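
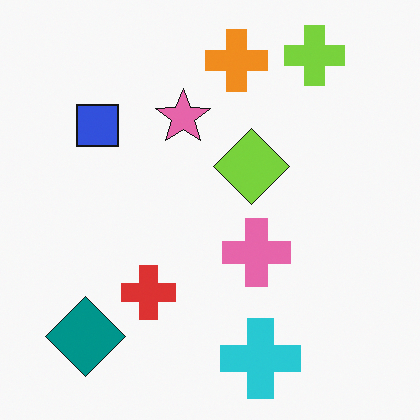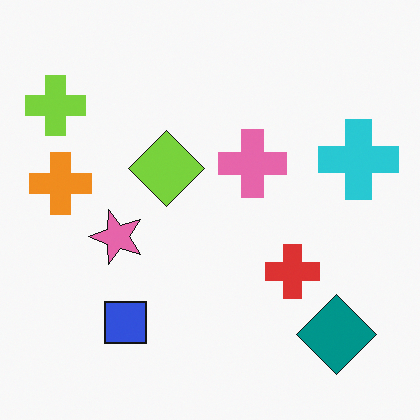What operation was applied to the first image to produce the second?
The second image is the first rotated 90° counter-clockwise.

The lime cross sits in the top-right of the first image and the top-left of the second — consistent with a whole-image 90° counter-clockwise rotation.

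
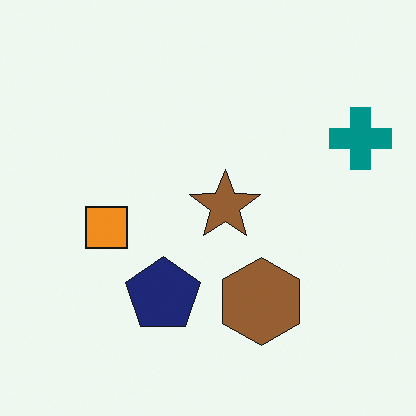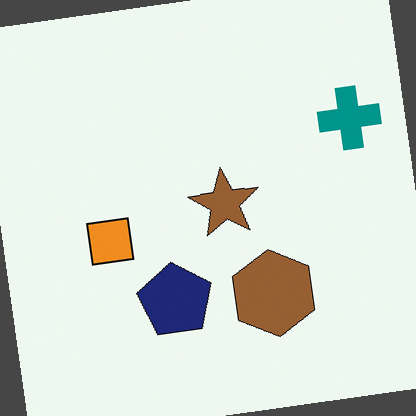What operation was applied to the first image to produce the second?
This is the original image rotated counter-clockwise by a few degrees.

Every shape is tilted by the same angle and the image corners show triangular fill wedges — a whole-image rotation by a non-right angle.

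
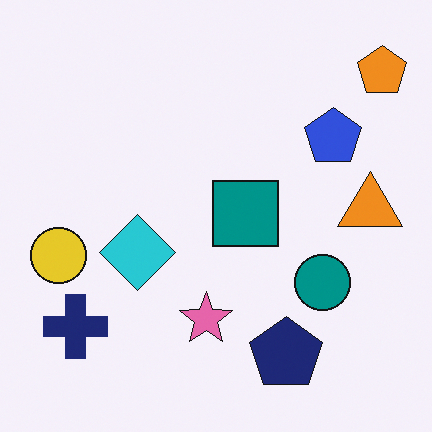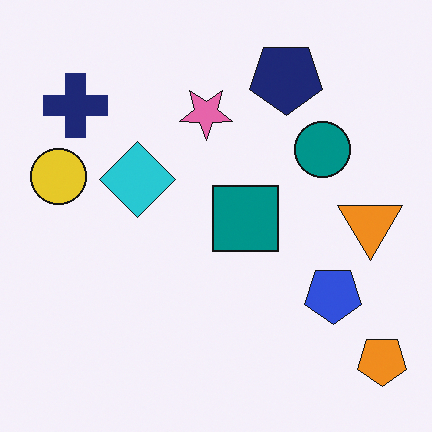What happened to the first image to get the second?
It was flipped vertically (top ↔ bottom).

The orange pentagon is in the top-right of the first image and the bottom-right of the second — shapes on opposite sides of the horizontal midline have swapped in a mirror flip.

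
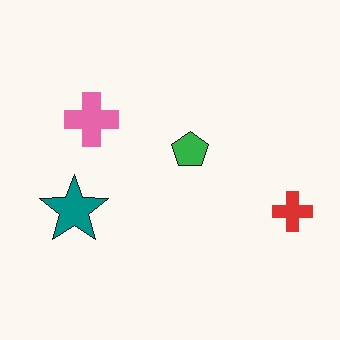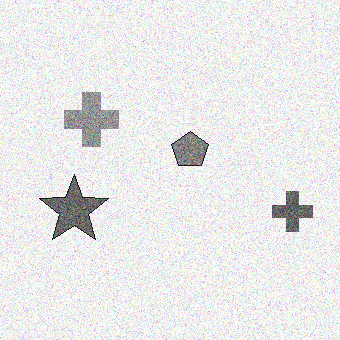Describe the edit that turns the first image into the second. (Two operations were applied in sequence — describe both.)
Converted to grayscale, then degraded with heavy additive noise.

All color is removed — every shape is now a shade of grey. Random speckle covers the whole image, including the flat background.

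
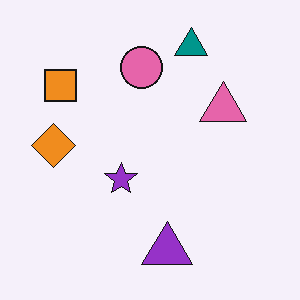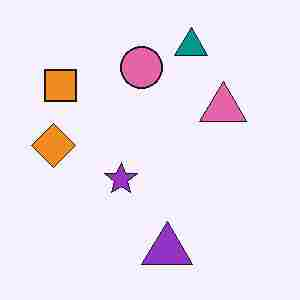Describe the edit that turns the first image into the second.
It was degraded with heavy JPEG compression.

Blocky 8×8 compression artifacts appear around shape edges and the flat background shows ringing — characteristic JPEG degradation.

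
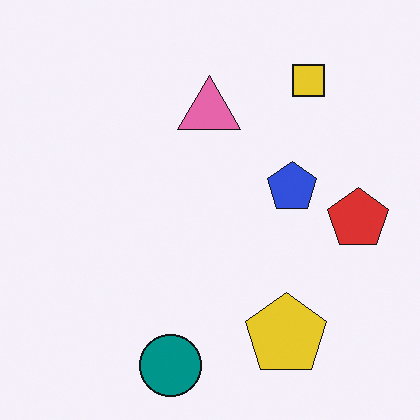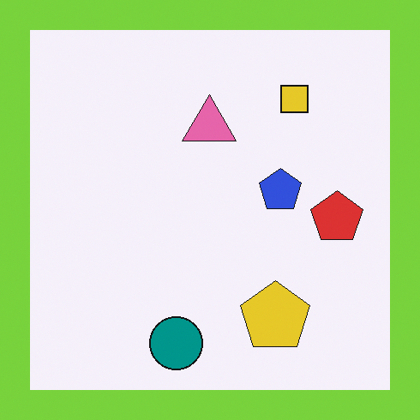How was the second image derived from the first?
Framed with a lime border.

A solid lime frame runs around the edge of the second image, with the content slightly shrunk inside it.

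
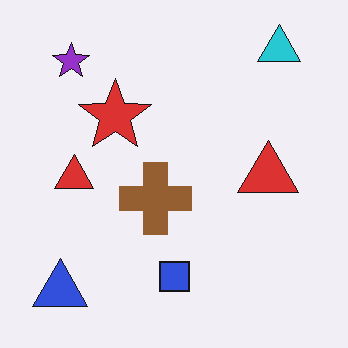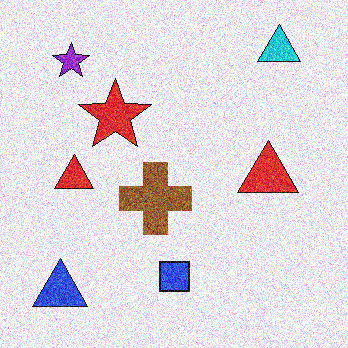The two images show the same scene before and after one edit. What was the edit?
Degraded with heavy additive noise.

Random speckle covers the whole image, including the flat background.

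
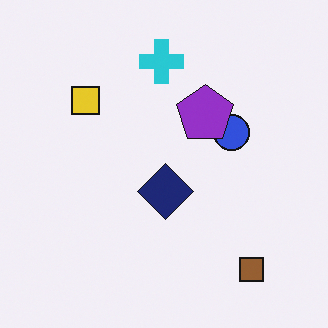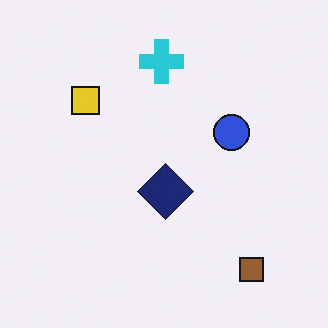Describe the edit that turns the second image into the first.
This is the original image overlaid with an additional purple pentagon.

A purple pentagon appears in the first image that is absent from the second.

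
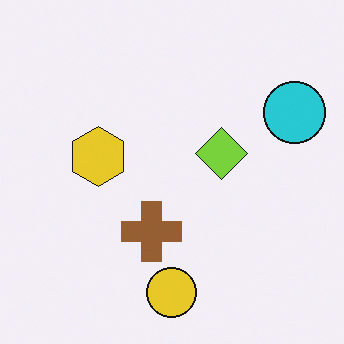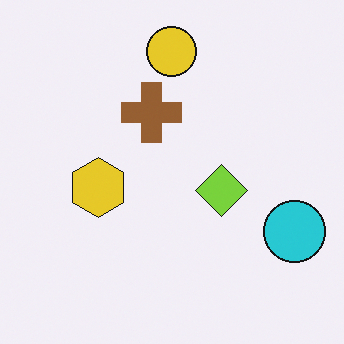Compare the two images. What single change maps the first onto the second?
The image was flipped vertically (top ↔ bottom).

The yellow circle is in the bottom of the first image and the top of the second — shapes on opposite sides of the horizontal midline have swapped in a mirror flip.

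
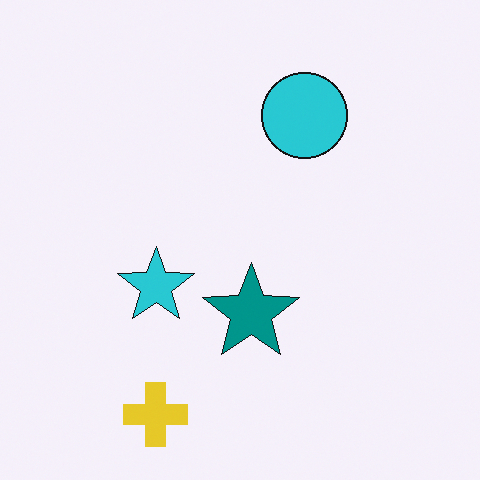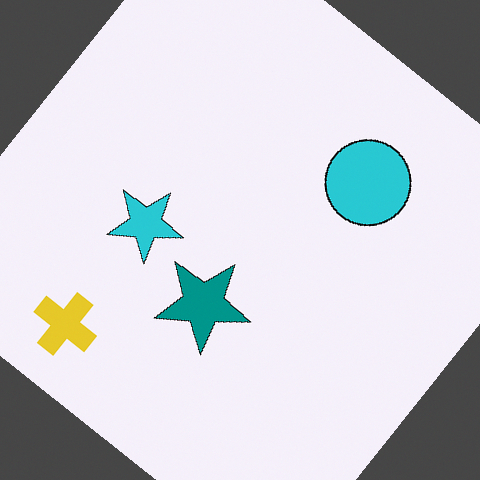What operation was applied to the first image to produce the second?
This is the original image rotated clockwise by a large amount — several tens of degrees.

Every shape is tilted by the same angle and the image corners show triangular fill wedges — a whole-image rotation by a non-right angle.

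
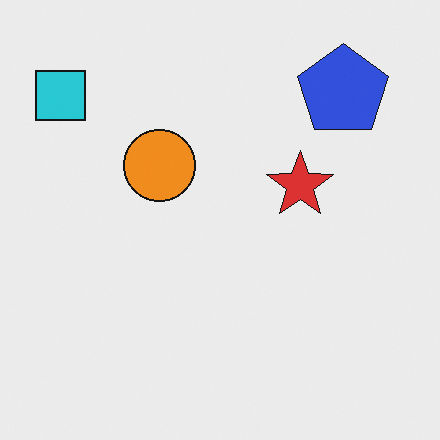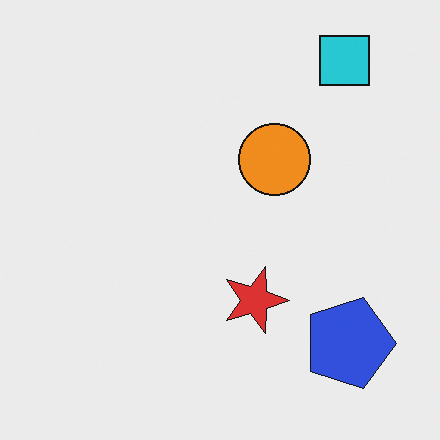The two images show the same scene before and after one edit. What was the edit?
Rotated 90° clockwise.

The cyan square sits in the top-left of the first image and the top-right of the second — consistent with a whole-image 90° clockwise rotation.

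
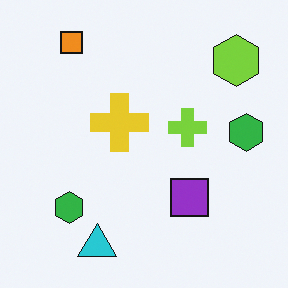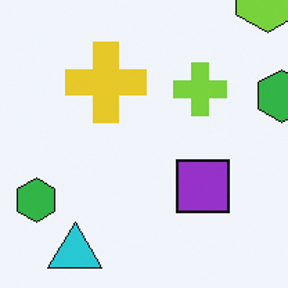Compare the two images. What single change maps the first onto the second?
It was cropped slightly and scaled back up.

The visible shapes are larger and the field of view is narrower; shapes near the original edges may be partly or wholly outside the frame — a crop-and-rescale.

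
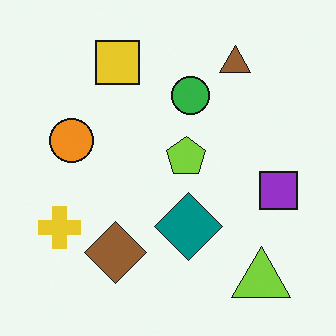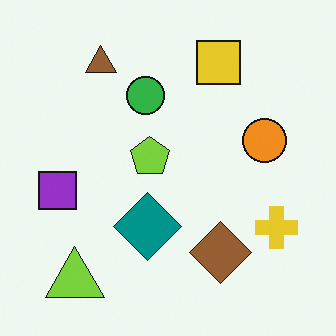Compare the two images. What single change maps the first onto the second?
It was flipped horizontally (left ↔ right).

The purple square is in the right of the first image and the left of the second — shapes on opposite sides of the vertical midline have swapped in a mirror flip.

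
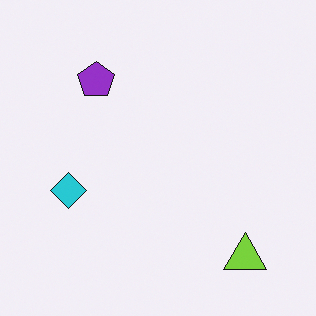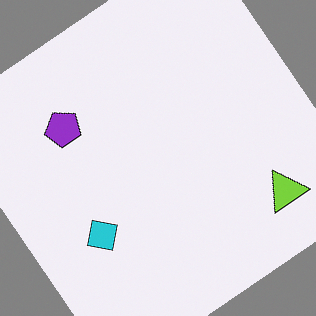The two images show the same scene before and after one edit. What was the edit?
The image was rotated counter-clockwise by a large amount — several tens of degrees.

Every shape is tilted by the same angle and the image corners show triangular fill wedges — a whole-image rotation by a non-right angle.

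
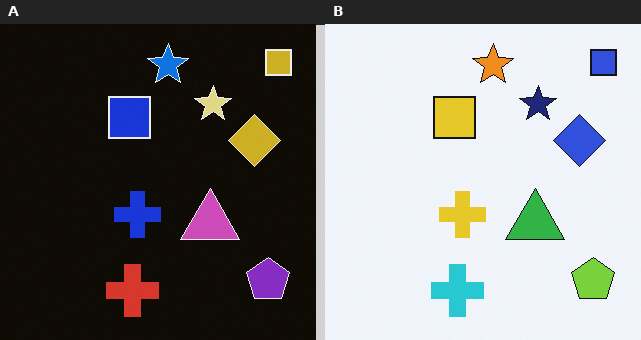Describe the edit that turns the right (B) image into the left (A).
Color-inverted (negative).

The light background has become dark and every shape's color is its complement — a photographic negative.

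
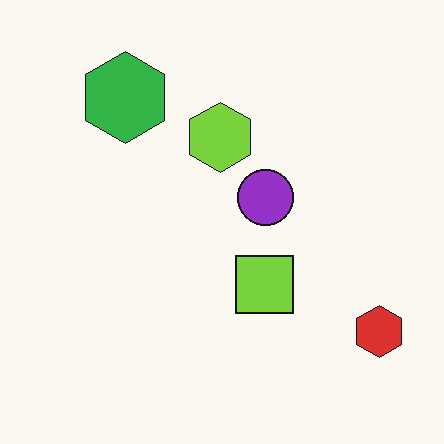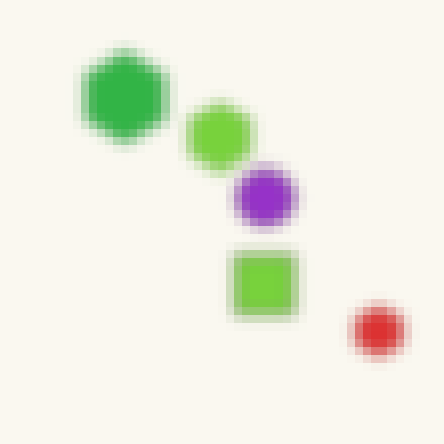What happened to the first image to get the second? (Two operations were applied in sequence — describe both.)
The transformation is: heavily blurred, then pixelated into visible square blocks.

Shape edges and outlines are uniformly softened across the whole image. Shapes are reduced to large square blocks; fine edges and outlines are lost — a downscale-then-upscale (mosaic) effect.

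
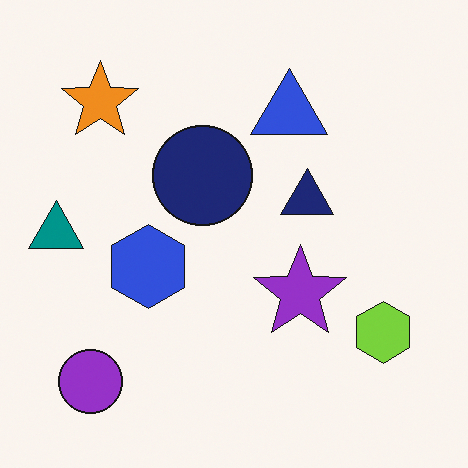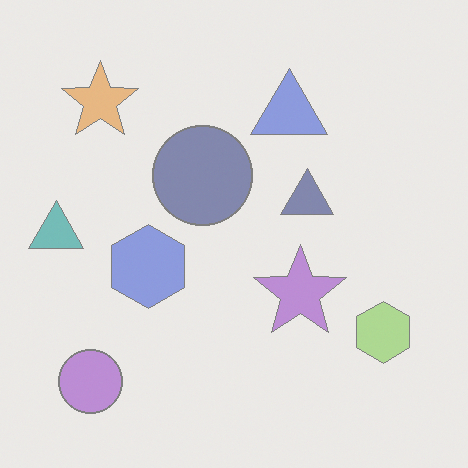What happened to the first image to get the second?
This is the original image washed out (contrast reduced).

Tones are pushed toward mid-grey across the whole image — a global contrast change.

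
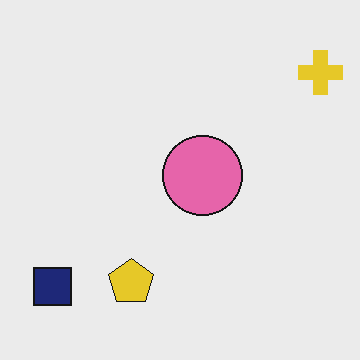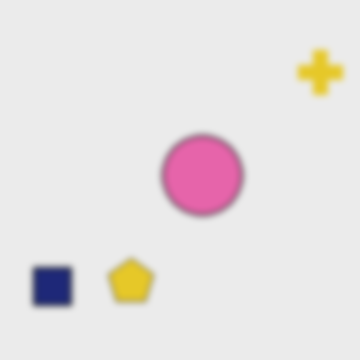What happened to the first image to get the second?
This is the original image moderately blurred.

Shape edges and outlines are uniformly softened across the whole image.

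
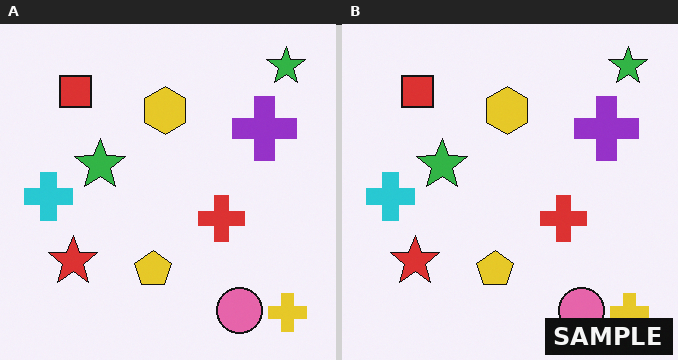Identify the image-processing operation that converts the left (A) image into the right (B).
The right (B) image is the left (A) watermarked with the text "SAMPLE" in the lower-right corner.

A dark label reading "SAMPLE" appears in the lower-right corner.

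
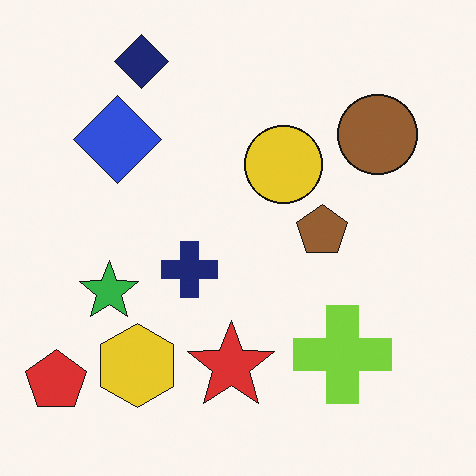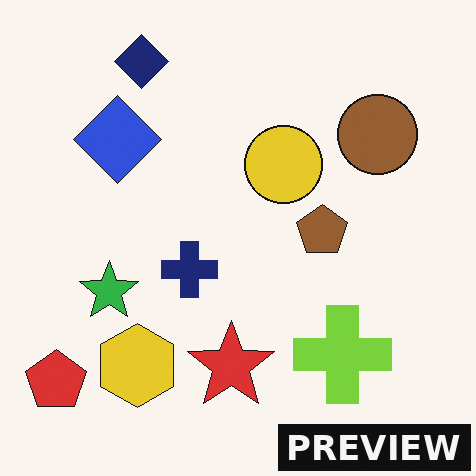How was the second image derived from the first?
The image was watermarked with the text "PREVIEW" in the lower-right corner.

A dark label reading "PREVIEW" appears in the lower-right corner.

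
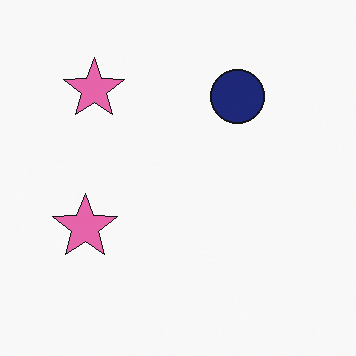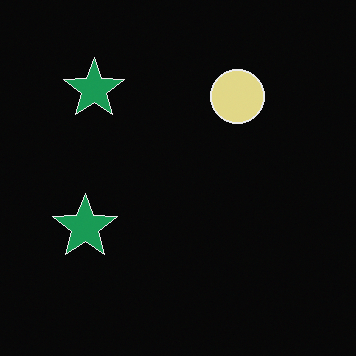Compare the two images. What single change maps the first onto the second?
It was color-inverted (negative).

The light background has become dark and every shape's color is its complement — a photographic negative.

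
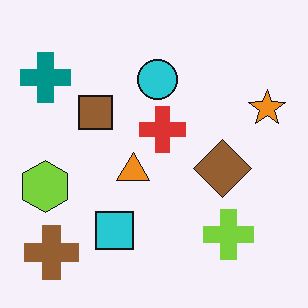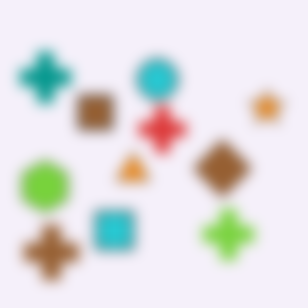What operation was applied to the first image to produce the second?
Heavily blurred.

Shape edges and outlines are uniformly softened across the whole image.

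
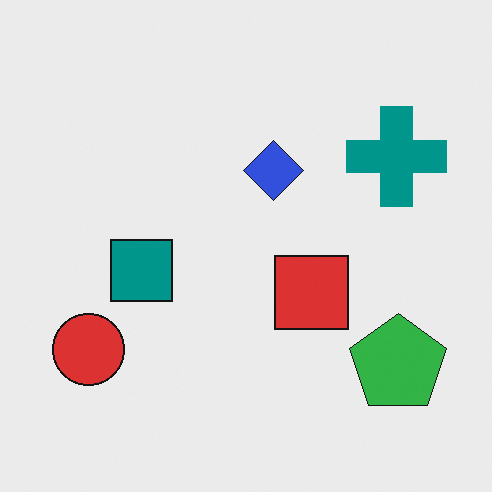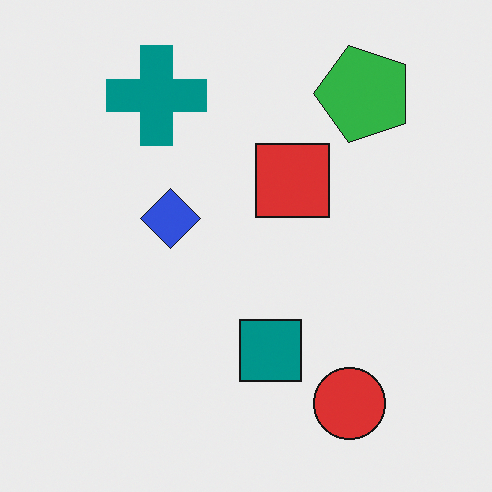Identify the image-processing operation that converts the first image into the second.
The image was rotated 90° counter-clockwise.

The green pentagon sits in the bottom-right of the first image and the top-right of the second — consistent with a whole-image 90° counter-clockwise rotation.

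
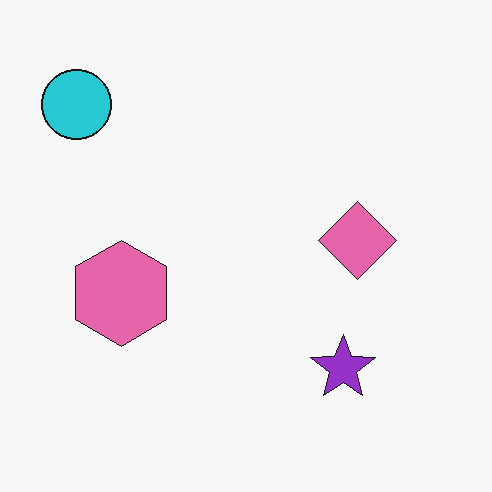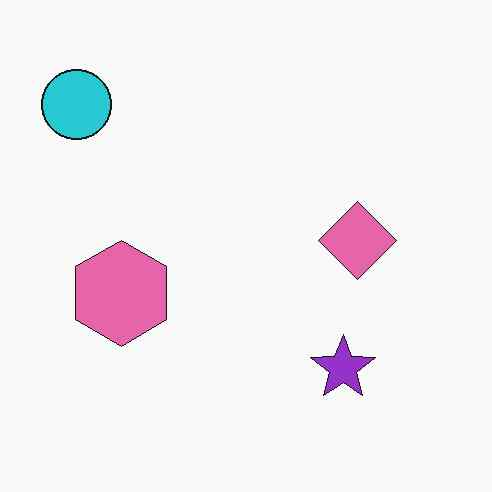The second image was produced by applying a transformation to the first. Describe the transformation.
The image was given moderate JPEG compression.

Blocky 8×8 compression artifacts appear around shape edges and the flat background shows ringing — characteristic JPEG degradation.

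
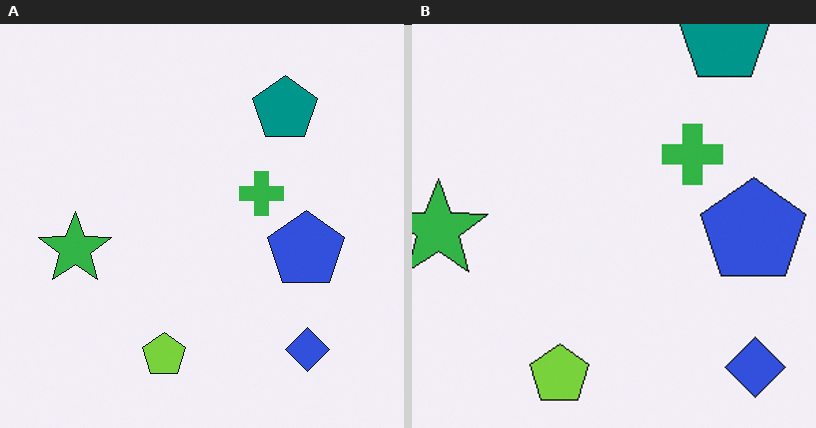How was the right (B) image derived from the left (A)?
The right (B) image is the left (A) cropped to a modestly smaller region and rescaled.

The visible shapes are larger and the field of view is narrower; shapes near the original edges may be partly or wholly outside the frame — a crop-and-rescale.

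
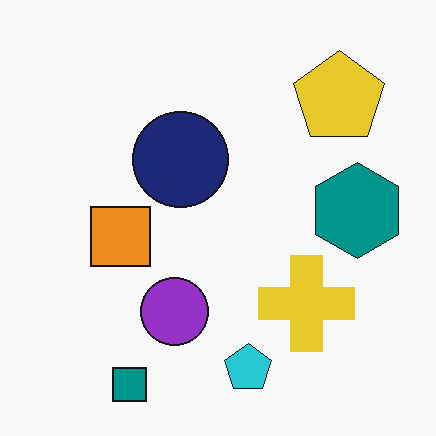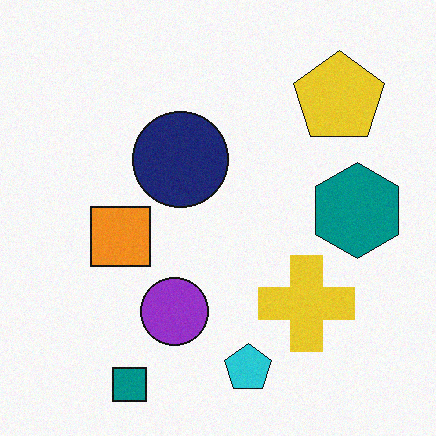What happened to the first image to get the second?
The second image is the first degraded with subtle gaussian noise.

Random speckle covers the whole image, including the flat background.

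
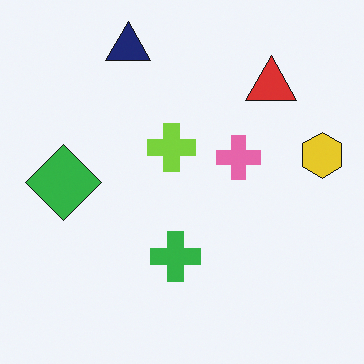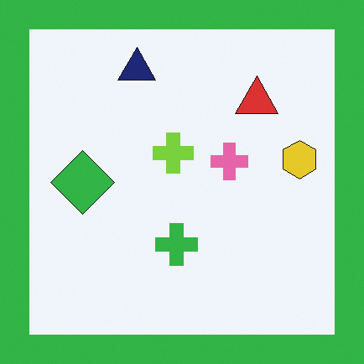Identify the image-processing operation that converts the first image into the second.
The transformation is: framed with a green border.

A solid green frame runs around the edge of the second image, with the content slightly shrunk inside it.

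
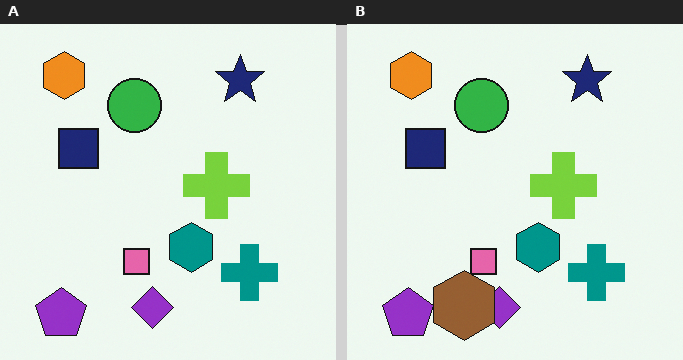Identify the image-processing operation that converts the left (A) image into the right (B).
This is the original image overlaid with an additional brown hexagon.

A brown hexagon appears in the right (B) image that is absent from the left (A).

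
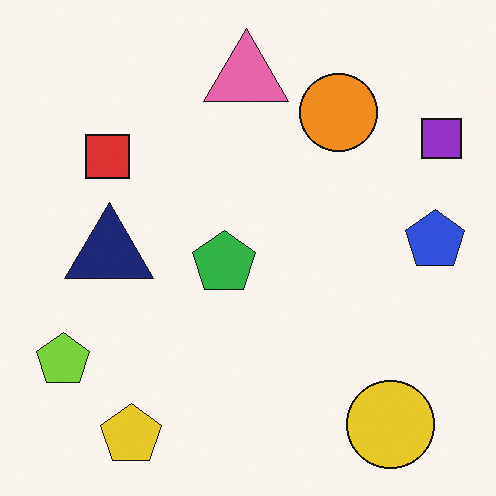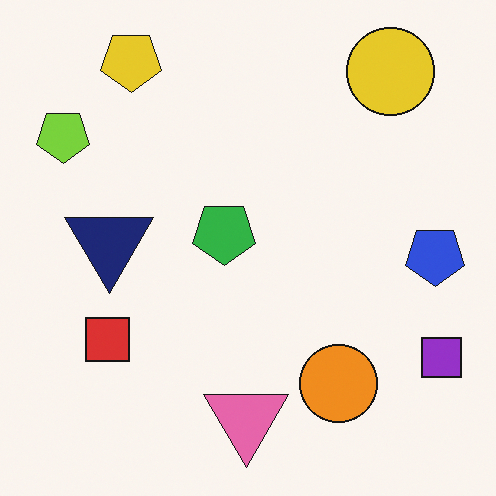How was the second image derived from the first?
This is the original image flipped vertically (top ↔ bottom).

The yellow pentagon is in the bottom-left of the first image and the top-left of the second — shapes on opposite sides of the horizontal midline have swapped in a mirror flip.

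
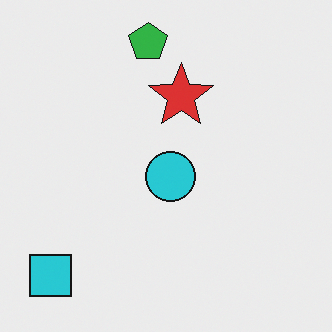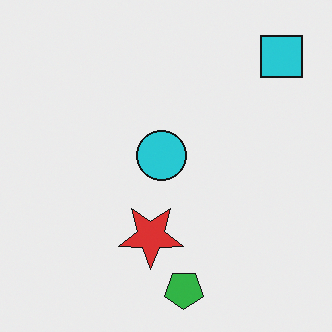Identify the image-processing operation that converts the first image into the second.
This is the original image rotated 180°.

The cyan square sits in the bottom-left of the first image and the top-right of the second — consistent with a whole-image 180° rotation.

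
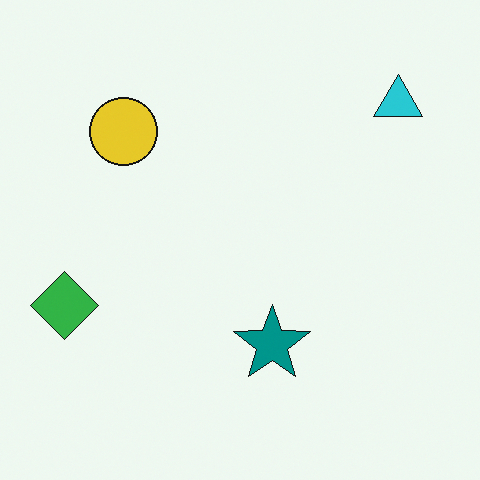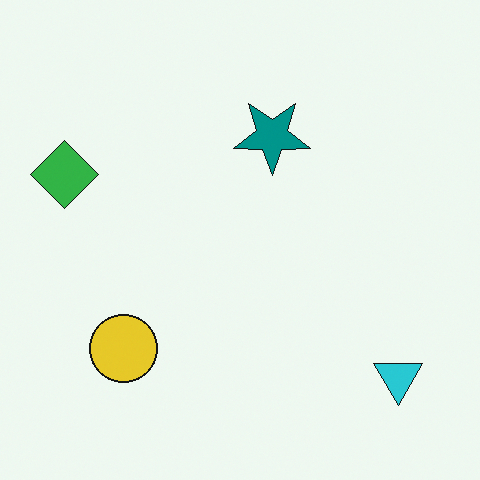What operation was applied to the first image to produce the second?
Flipped vertically (top ↔ bottom).

The cyan triangle is in the top-right of the first image and the bottom-right of the second — shapes on opposite sides of the horizontal midline have swapped in a mirror flip.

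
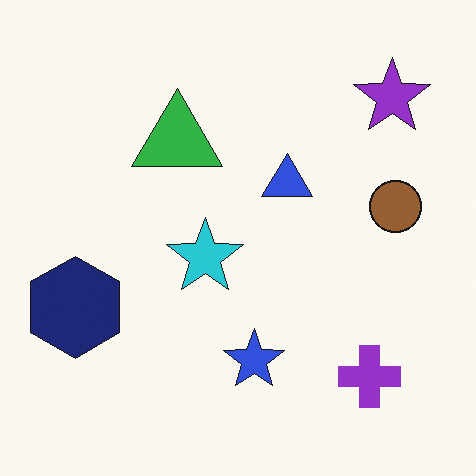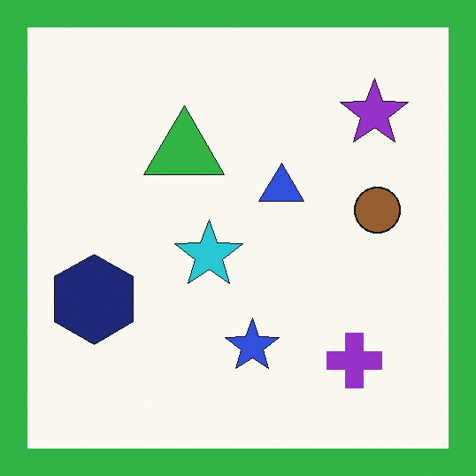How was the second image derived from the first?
The second image is the first framed with a green border.

A solid green frame runs around the edge of the second image, with the content slightly shrunk inside it.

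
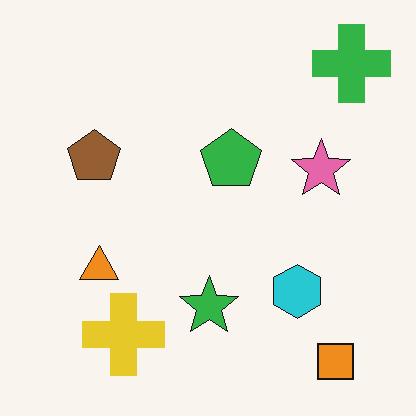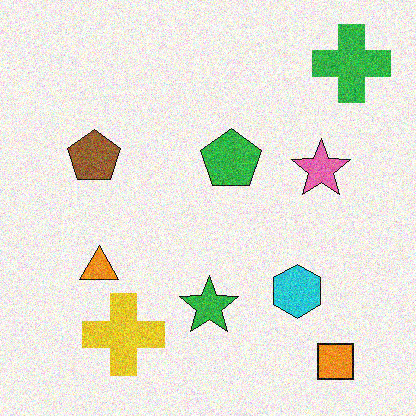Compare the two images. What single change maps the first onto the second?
The image was degraded with moderate additive noise.

Random speckle covers the whole image, including the flat background.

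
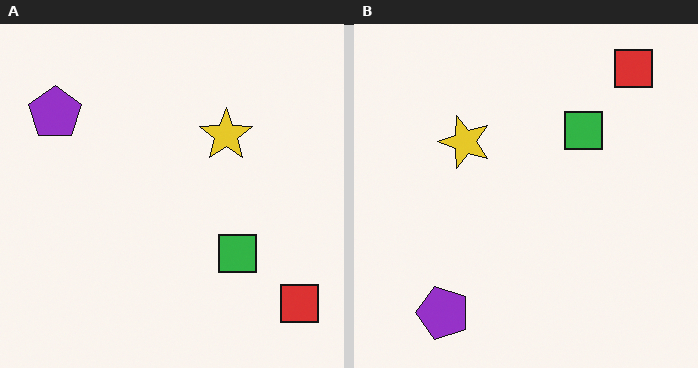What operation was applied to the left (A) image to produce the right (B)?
This is the original image rotated 90° counter-clockwise.

The red square sits in the bottom-right of the left (A) image and the top-right of the right (B) — consistent with a whole-image 90° counter-clockwise rotation.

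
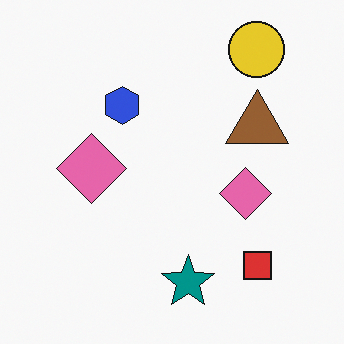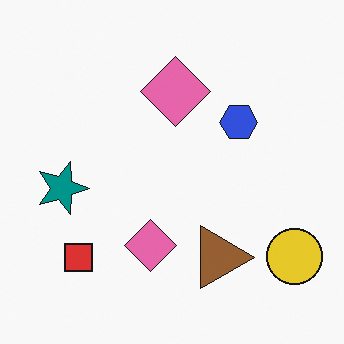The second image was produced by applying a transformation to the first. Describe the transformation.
This is the original image rotated 90° clockwise.

The yellow circle sits in the top-right of the first image and the bottom-right of the second — consistent with a whole-image 90° clockwise rotation.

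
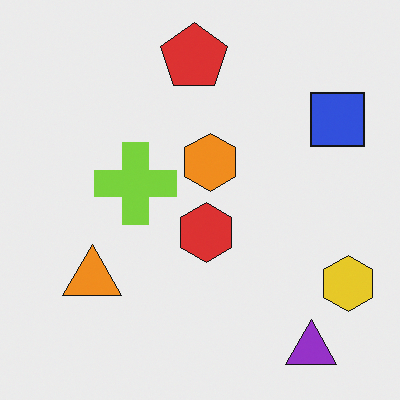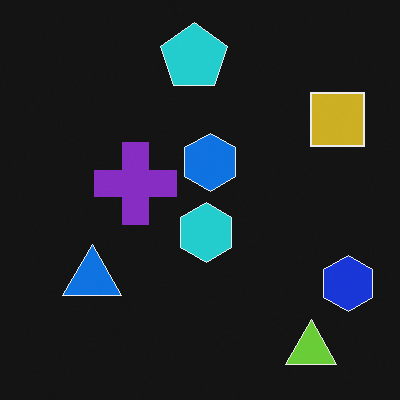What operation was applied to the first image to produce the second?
The image was color-inverted (negative).

The light background has become dark and every shape's color is its complement — a photographic negative.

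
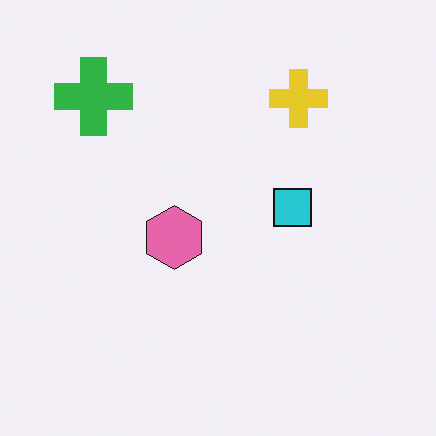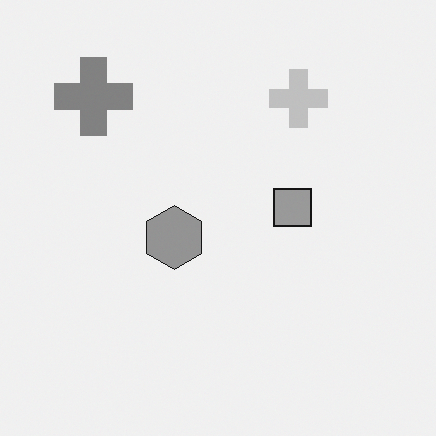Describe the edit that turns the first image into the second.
The transformation is: converted to grayscale.

All color is removed — every shape is now a shade of grey.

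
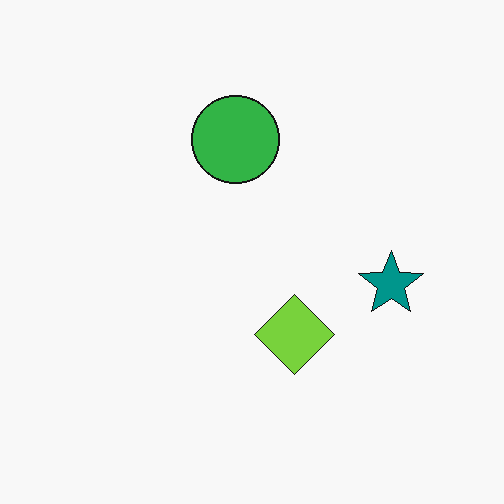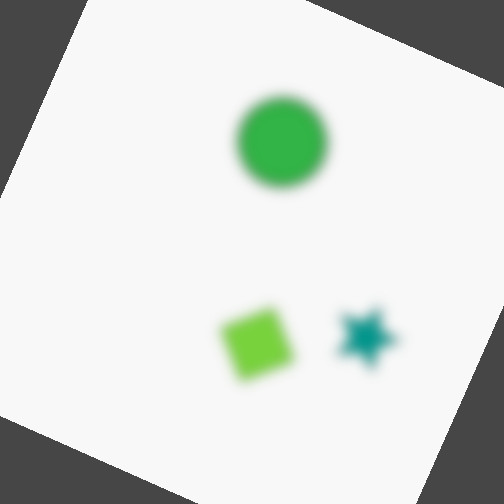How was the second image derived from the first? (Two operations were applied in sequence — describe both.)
The transformation is: strongly gaussian-blurred, then rotated clockwise by a clearly visible amount.

Shape edges and outlines are uniformly softened across the whole image. Every shape is tilted by the same angle and the image corners show triangular fill wedges — a whole-image rotation by a non-right angle.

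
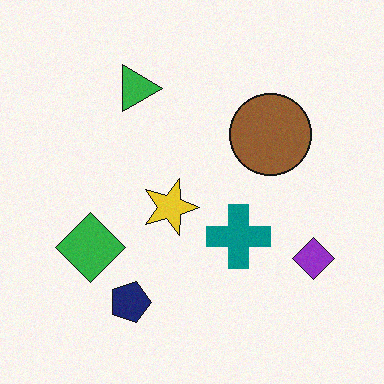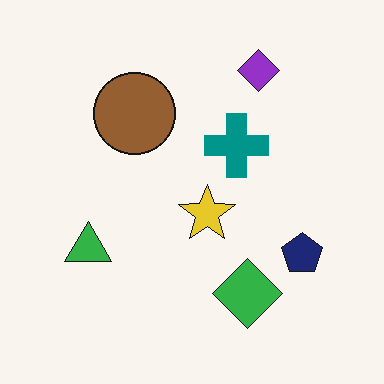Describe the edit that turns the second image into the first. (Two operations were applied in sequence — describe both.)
The transformation is: degraded with subtle gaussian noise, then rotated 90° clockwise.

Random speckle covers the whole image, including the flat background. The purple diamond sits in the top-right of the second image and the bottom-right of the first — consistent with a whole-image 90° clockwise rotation.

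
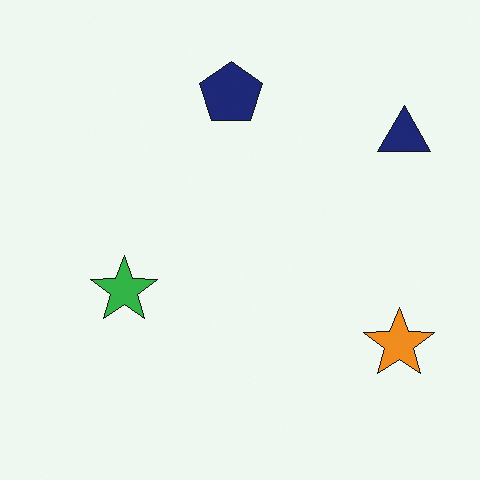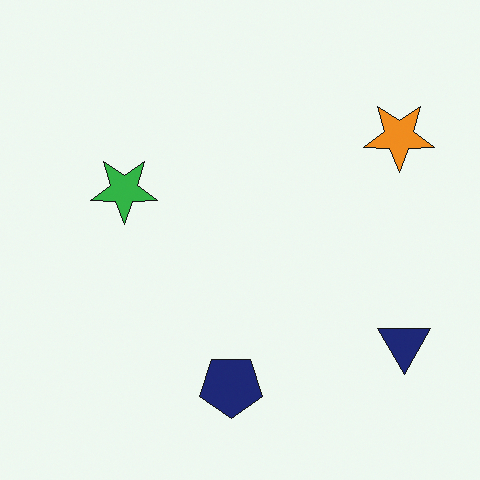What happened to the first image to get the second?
It was flipped vertically (top ↔ bottom).

The navy pentagon is in the top of the first image and the bottom of the second — shapes on opposite sides of the horizontal midline have swapped in a mirror flip.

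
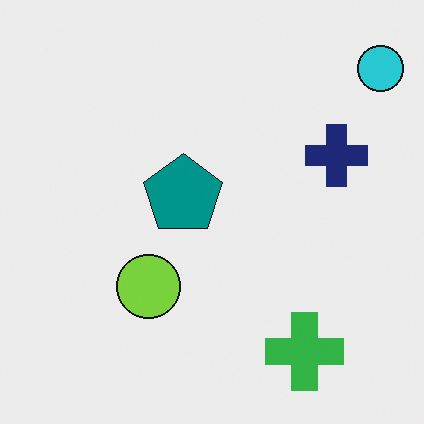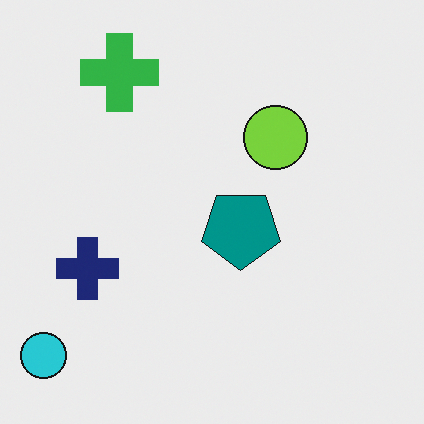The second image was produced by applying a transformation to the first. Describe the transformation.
The second image is the first rotated 180°.

The cyan circle sits in the top-right of the first image and the bottom-left of the second — consistent with a whole-image 180° rotation.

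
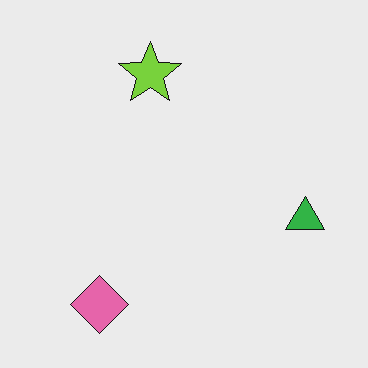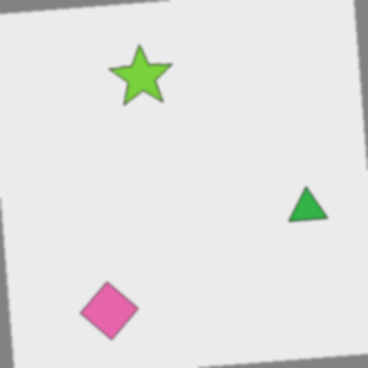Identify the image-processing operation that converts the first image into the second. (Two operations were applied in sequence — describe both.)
Rotated counter-clockwise by a small amount, then given a subtle gaussian blur.

Every shape is tilted by the same angle and the image corners show triangular fill wedges — a whole-image rotation by a non-right angle. Shape edges and outlines are uniformly softened across the whole image.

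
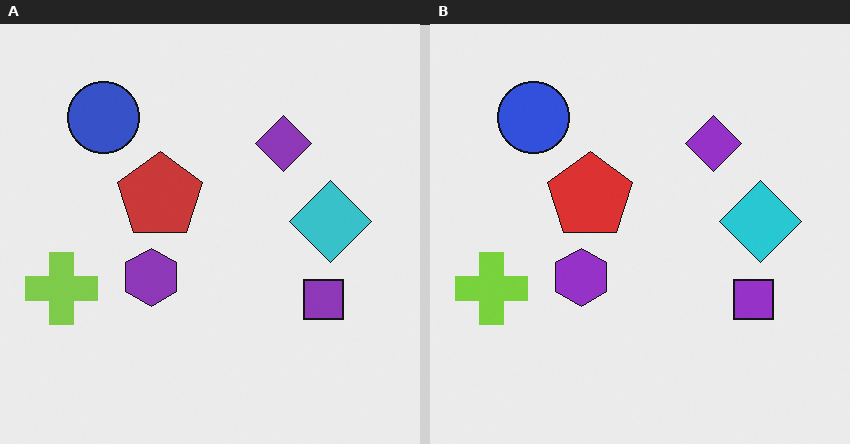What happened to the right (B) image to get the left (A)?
The image was slightly desaturated.

All colors are more muted and greyish — a global saturation change.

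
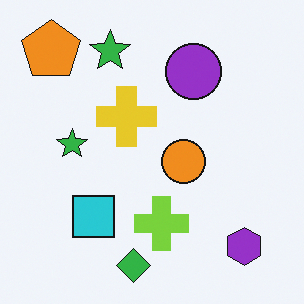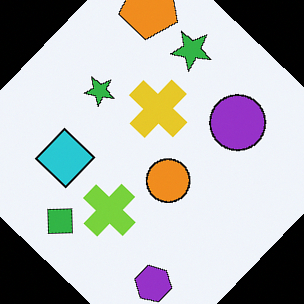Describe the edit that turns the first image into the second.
The second image is the first rotated clockwise by a large amount — several tens of degrees.

Every shape is tilted by the same angle and the image corners show triangular fill wedges — a whole-image rotation by a non-right angle.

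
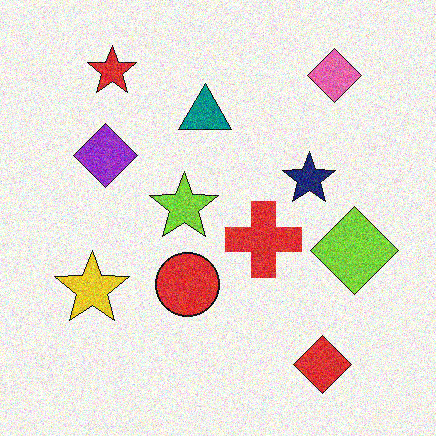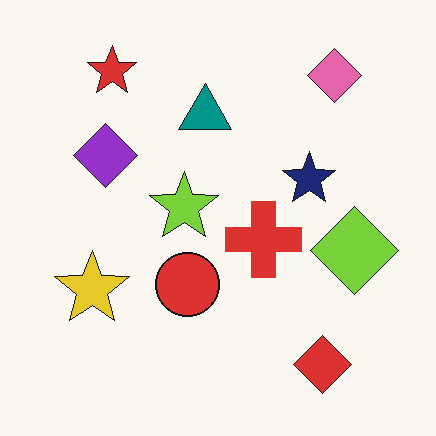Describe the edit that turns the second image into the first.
The first image is the second degraded with moderate additive noise.

Random speckle covers the whole image, including the flat background.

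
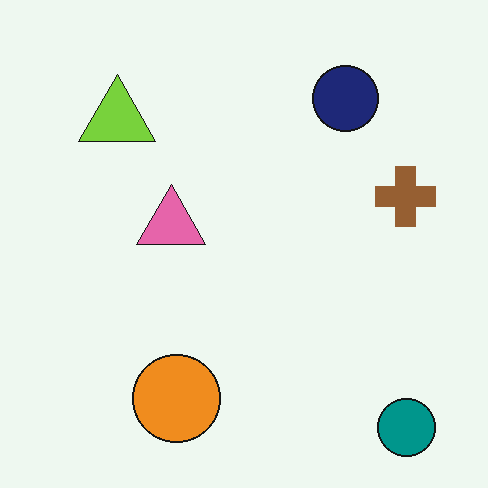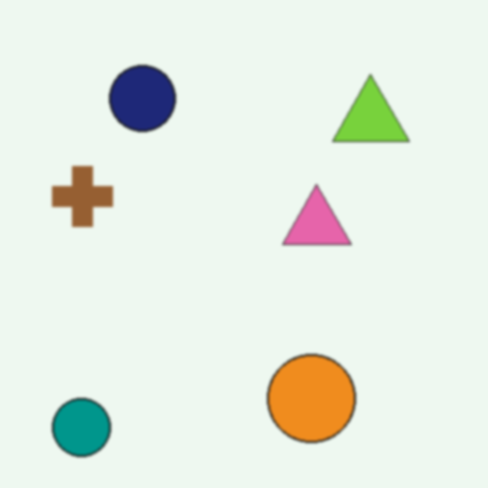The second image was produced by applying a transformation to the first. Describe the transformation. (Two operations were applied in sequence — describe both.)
The image was flipped horizontally (left ↔ right), then given a subtle gaussian blur.

The teal circle is in the bottom-right of the first image and the bottom-left of the second — shapes on opposite sides of the vertical midline have swapped in a mirror flip. Shape edges and outlines are uniformly softened across the whole image.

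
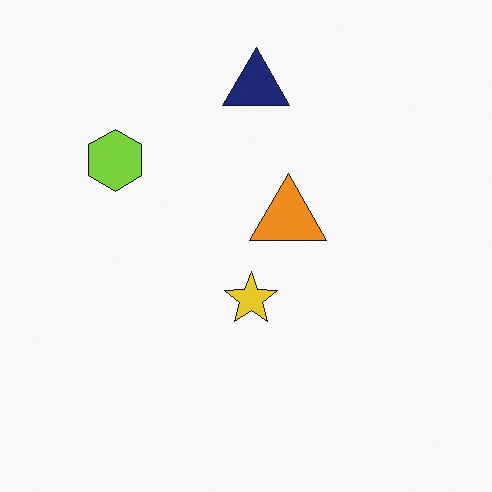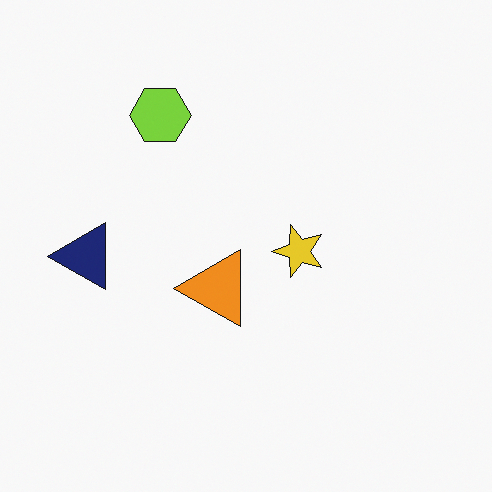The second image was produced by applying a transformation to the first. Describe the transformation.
This is the original image transposed (reflected across the top-left ↔ bottom-right diagonal).

Shapes have swapped their row and column positions — what was in the top-right is now in the bottom-left — a diagonal reflection.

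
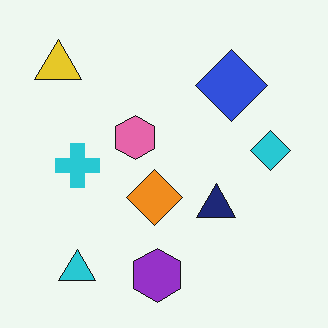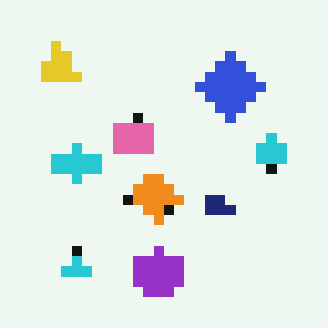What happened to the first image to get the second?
It was heavily pixelated into large blocks.

Shapes are reduced to large square blocks; fine edges and outlines are lost — a downscale-then-upscale (mosaic) effect.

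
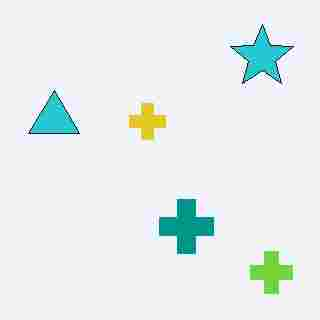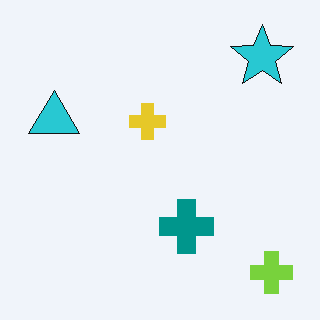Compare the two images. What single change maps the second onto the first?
This is the original image degraded with heavy JPEG compression.

Blocky 8×8 compression artifacts appear around shape edges and the flat background shows ringing — characteristic JPEG degradation.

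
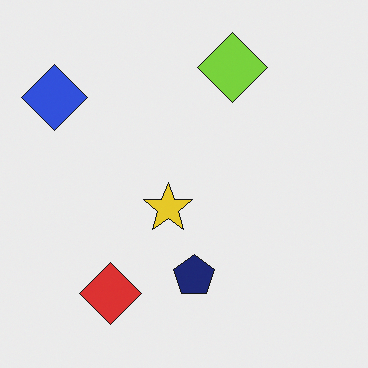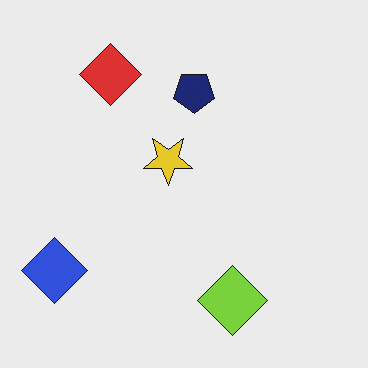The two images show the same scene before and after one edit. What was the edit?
Flipped vertically (top ↔ bottom).

The lime diamond is in the top of the first image and the bottom of the second — shapes on opposite sides of the horizontal midline have swapped in a mirror flip.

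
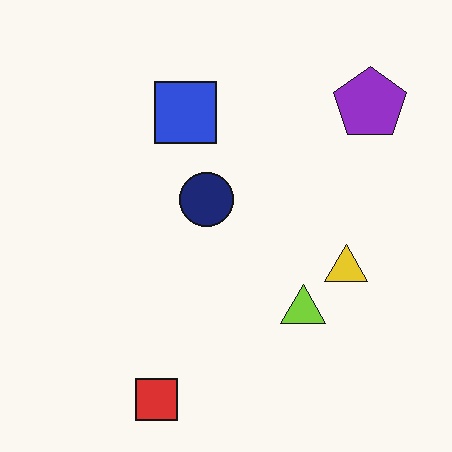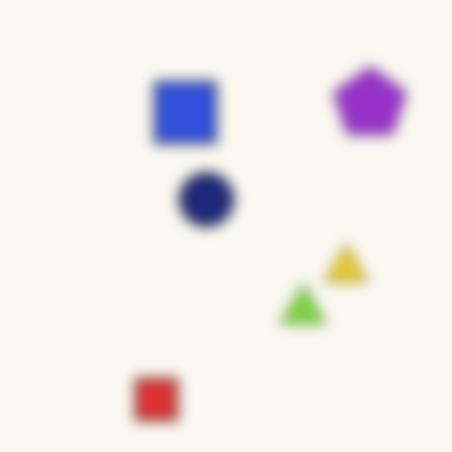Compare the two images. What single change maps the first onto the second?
The transformation is: heavily blurred.

Shape edges and outlines are uniformly softened across the whole image.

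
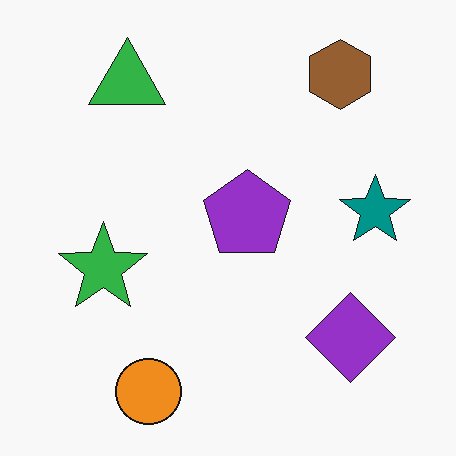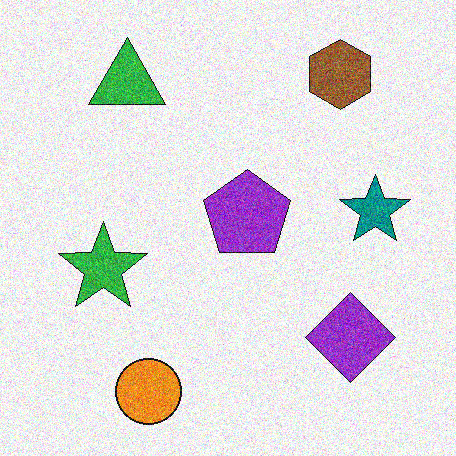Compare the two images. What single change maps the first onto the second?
The image was degraded with a thick layer of grain.

Random speckle covers the whole image, including the flat background.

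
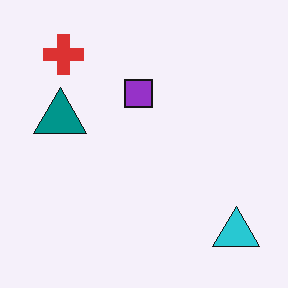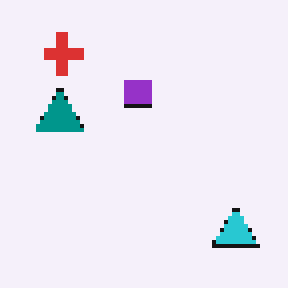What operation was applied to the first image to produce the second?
The second image is the first lightly pixelated (a mild mosaic effect).

Shapes are reduced to large square blocks; fine edges and outlines are lost — a downscale-then-upscale (mosaic) effect.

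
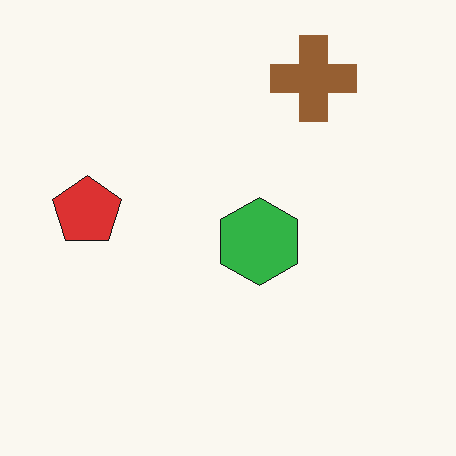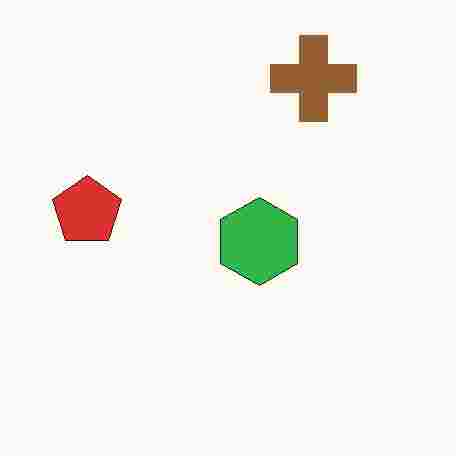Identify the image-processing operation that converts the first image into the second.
The second image is the first degraded with heavy JPEG compression.

Blocky 8×8 compression artifacts appear around shape edges and the flat background shows ringing — characteristic JPEG degradation.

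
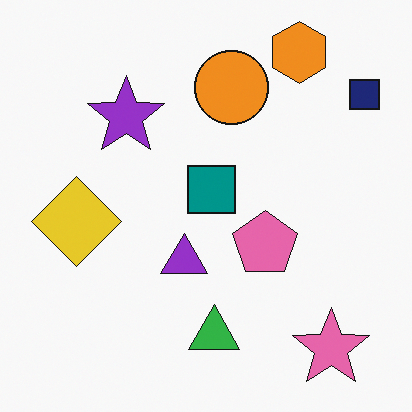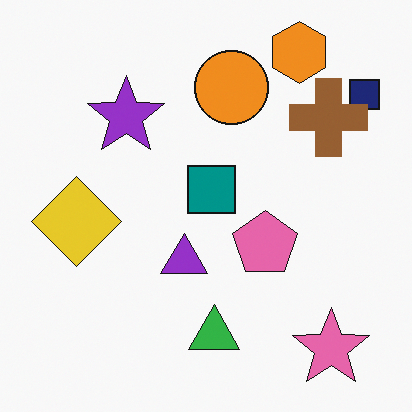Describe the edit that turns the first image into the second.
It was overlaid with an additional brown cross.

A brown cross appears in the second image that is absent from the first.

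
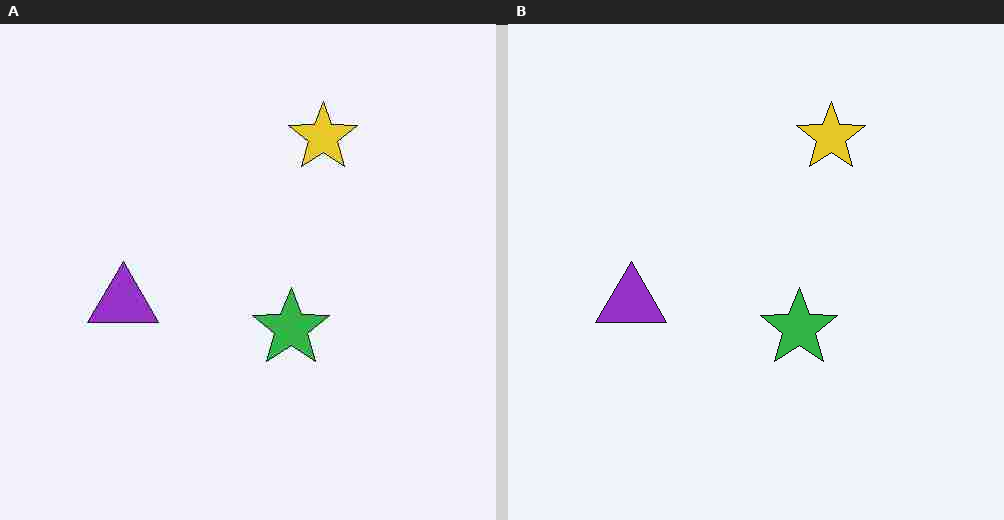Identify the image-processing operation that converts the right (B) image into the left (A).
Heavily JPEG-compressed with obvious blocking artifacts.

Blocky 8×8 compression artifacts appear around shape edges and the flat background shows ringing — characteristic JPEG degradation.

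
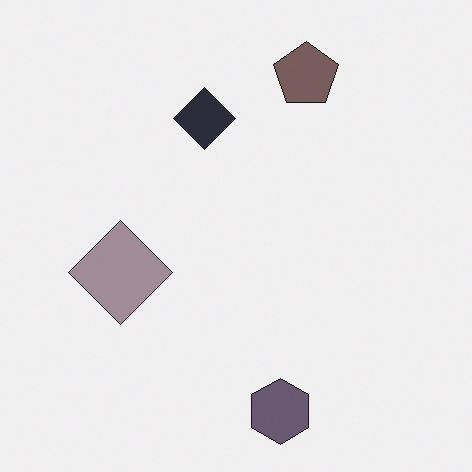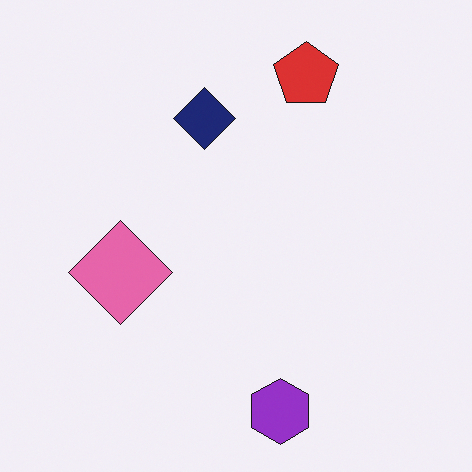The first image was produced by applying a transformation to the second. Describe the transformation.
It was heavily desaturated.

All colors are more muted and greyish — a global saturation change.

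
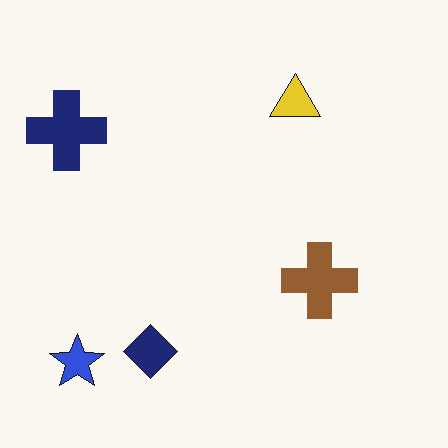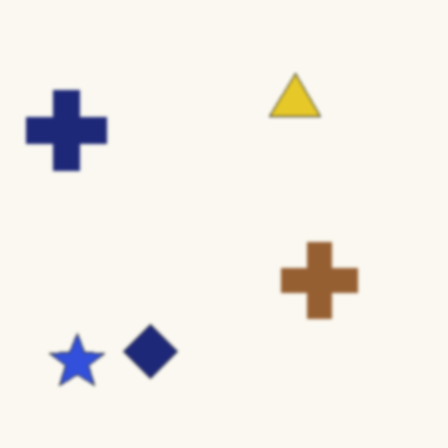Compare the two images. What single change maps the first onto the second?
It was lightly blurred.

Shape edges and outlines are uniformly softened across the whole image.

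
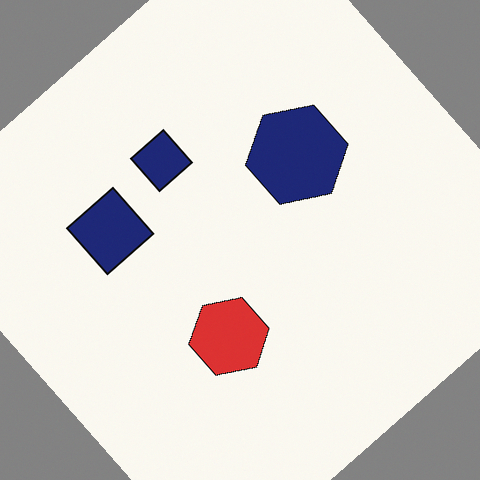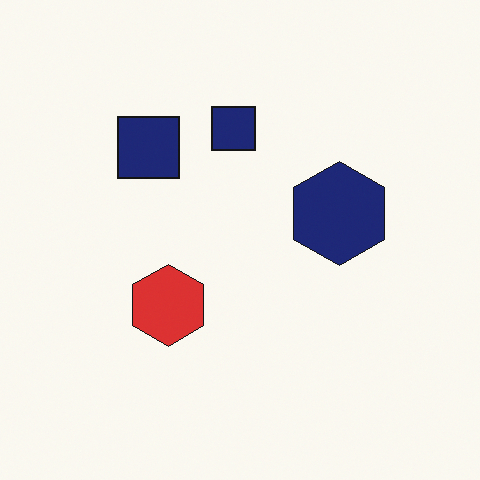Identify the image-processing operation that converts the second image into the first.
This is the original image rotated counter-clockwise by a large amount — several tens of degrees.

Every shape is tilted by the same angle and the image corners show triangular fill wedges — a whole-image rotation by a non-right angle.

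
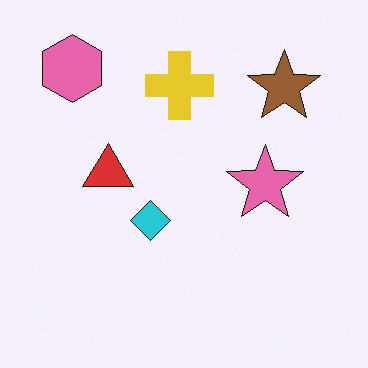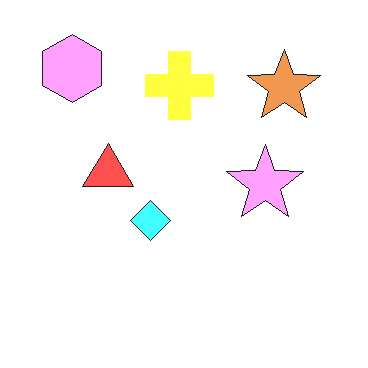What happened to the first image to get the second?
The image was substantially brightened.

Every pixel — background and shapes alike — is uniformly brightened.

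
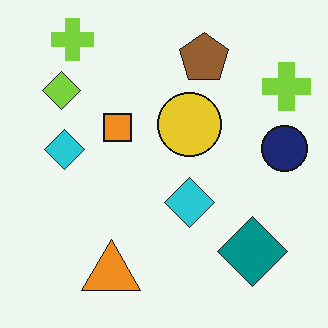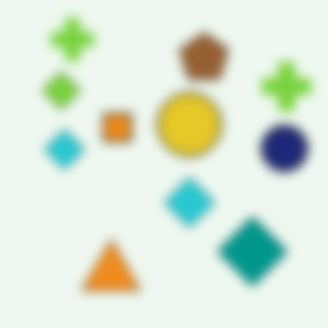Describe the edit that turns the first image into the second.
The image was heavily blurred.

Shape edges and outlines are uniformly softened across the whole image.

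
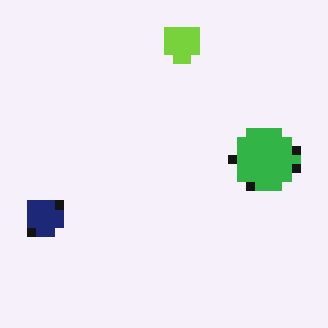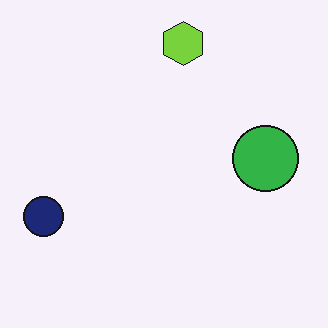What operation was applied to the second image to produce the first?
It was heavily pixelated into large blocks.

Shapes are reduced to large square blocks; fine edges and outlines are lost — a downscale-then-upscale (mosaic) effect.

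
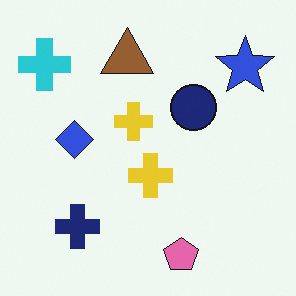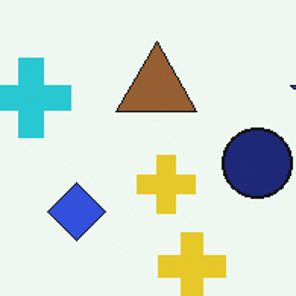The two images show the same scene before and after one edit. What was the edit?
It was cropped slightly and scaled back up.

The visible shapes are larger and the field of view is narrower; shapes near the original edges may be partly or wholly outside the frame — a crop-and-rescale.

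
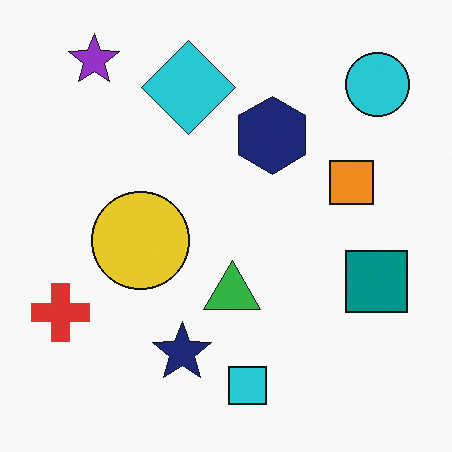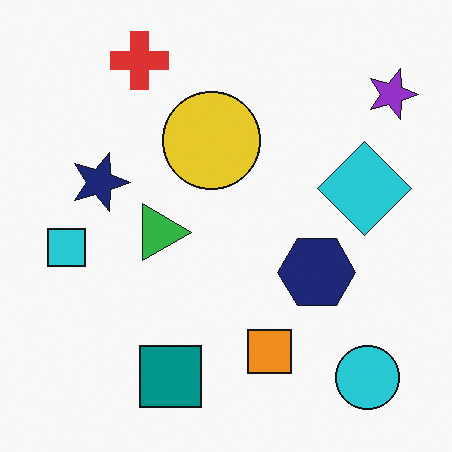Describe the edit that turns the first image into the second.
The image was rotated 90° clockwise.

The purple star sits in the top-left of the first image and the top-right of the second — consistent with a whole-image 90° clockwise rotation.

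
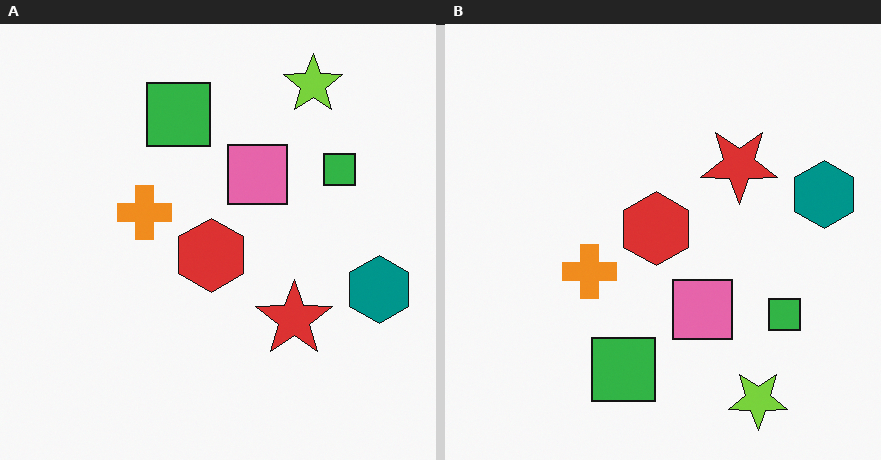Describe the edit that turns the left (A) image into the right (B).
The right (B) image is the left (A) flipped vertically (top ↔ bottom).

The lime star is in the top-right of the left (A) image and the bottom-right of the right (B) — shapes on opposite sides of the horizontal midline have swapped in a mirror flip.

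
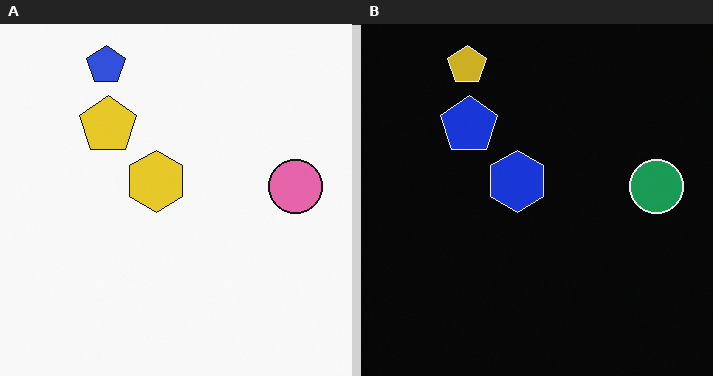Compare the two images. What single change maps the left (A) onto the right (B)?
Color-inverted (negative).

The light background has become dark and every shape's color is its complement — a photographic negative.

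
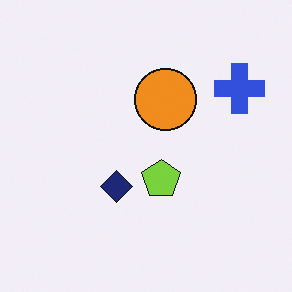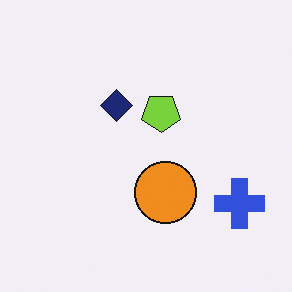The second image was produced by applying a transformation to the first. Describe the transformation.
The image was flipped vertically (top ↔ bottom).

The blue cross is in the top-right of the first image and the bottom-right of the second — shapes on opposite sides of the horizontal midline have swapped in a mirror flip.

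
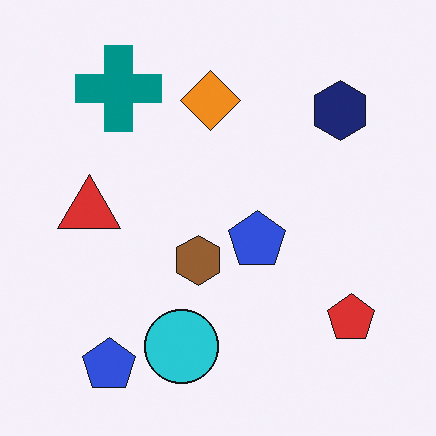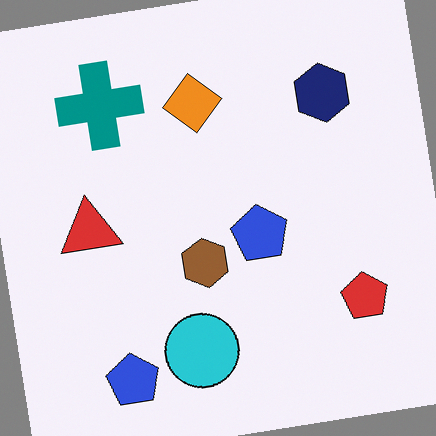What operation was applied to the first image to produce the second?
It was rotated counter-clockwise by a slight angle.

Every shape is tilted by the same angle and the image corners show triangular fill wedges — a whole-image rotation by a non-right angle.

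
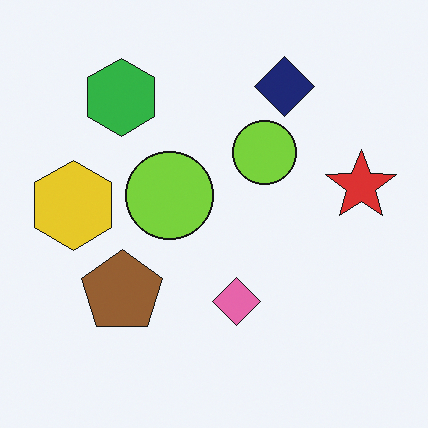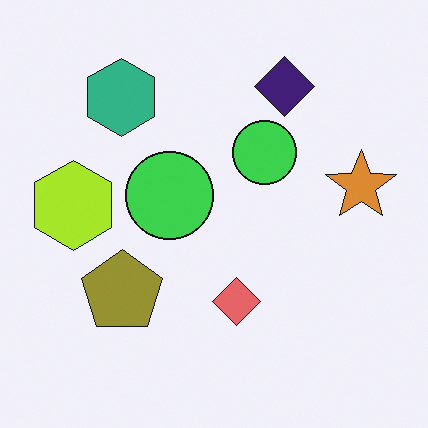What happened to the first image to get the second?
This is the original image hue-shifted slightly.

Every shape's color has rotated by the same amount around the hue wheel — a uniform hue shift.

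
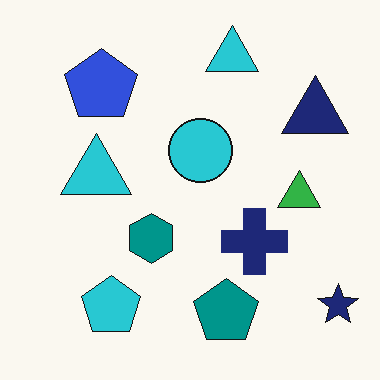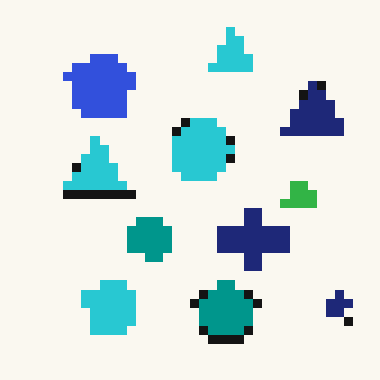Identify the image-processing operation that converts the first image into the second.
This is the original image heavily pixelated into large blocks.

Shapes are reduced to large square blocks; fine edges and outlines are lost — a downscale-then-upscale (mosaic) effect.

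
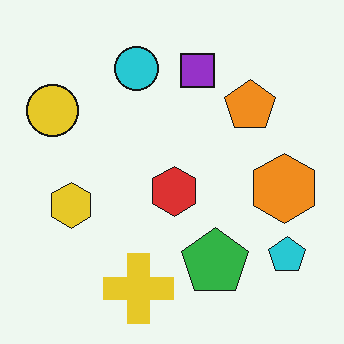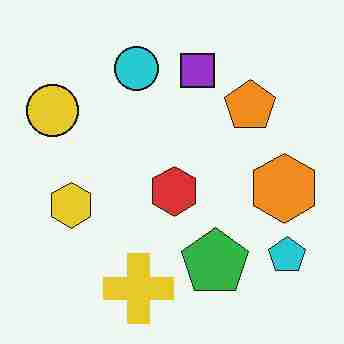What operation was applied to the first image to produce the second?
This is the original image heavily JPEG-compressed with obvious blocking artifacts.

Blocky 8×8 compression artifacts appear around shape edges and the flat background shows ringing — characteristic JPEG degradation.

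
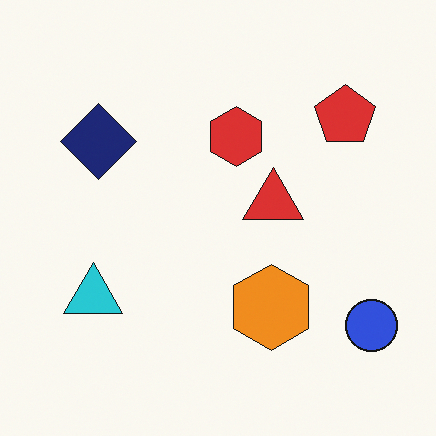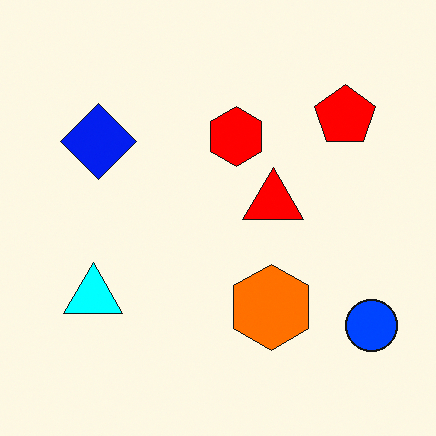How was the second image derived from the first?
It was made much more vivid (saturation change).

All colors are more vivid — a global saturation change.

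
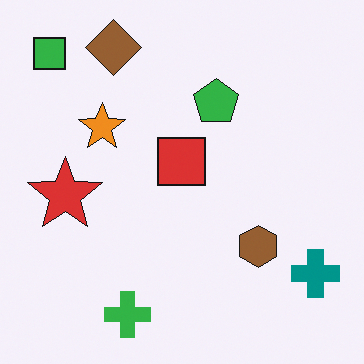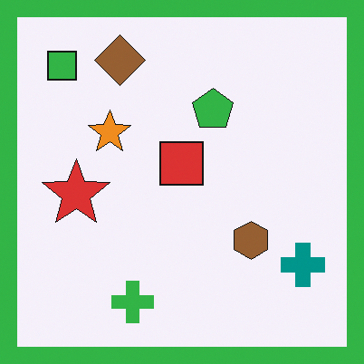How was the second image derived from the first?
The image was framed with a green border.

A solid green frame runs around the edge of the second image, with the content slightly shrunk inside it.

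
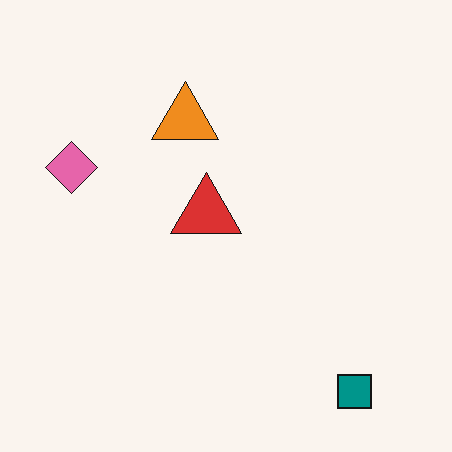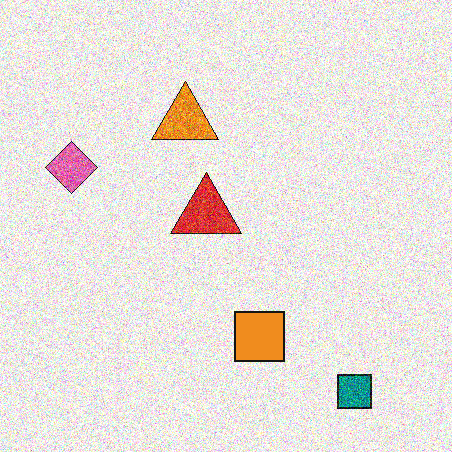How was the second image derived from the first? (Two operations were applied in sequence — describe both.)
The image was degraded with strong gaussian noise, then overlaid with an additional orange square.

Random speckle covers the whole image, including the flat background. An orange square appears in the second image that is absent from the first.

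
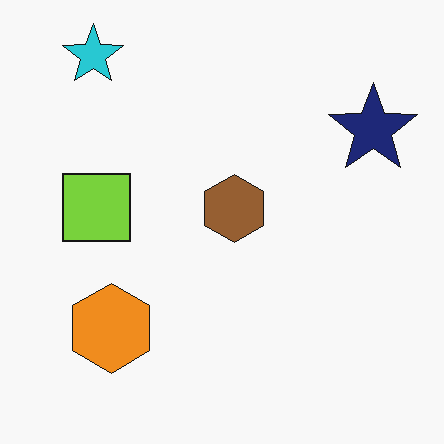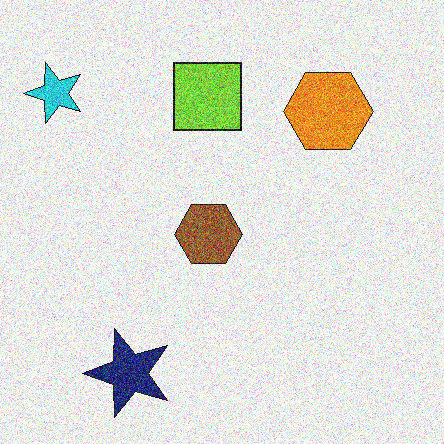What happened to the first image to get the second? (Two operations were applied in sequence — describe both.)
Transposed (reflected across the top-left ↔ bottom-right diagonal), then degraded with strong gaussian noise.

Shapes have swapped their row and column positions — what was in the top-right is now in the bottom-left — a diagonal reflection. Random speckle covers the whole image, including the flat background.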